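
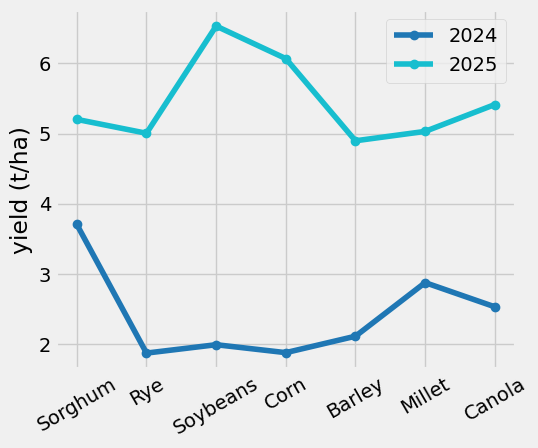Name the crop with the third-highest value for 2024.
Canola

Top 4 for 2024: Sorghum ≈ 3.5, Millet ≈ 3.0, Canola ≈ 2.5, Barley ≈ 2.0.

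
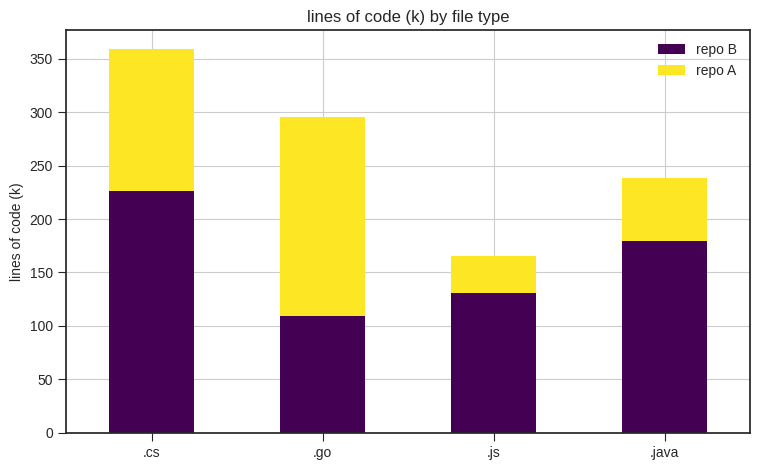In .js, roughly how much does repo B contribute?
repo B top ≈ 150, bottom ≈ 0; segment ≈ 150.

≈ 150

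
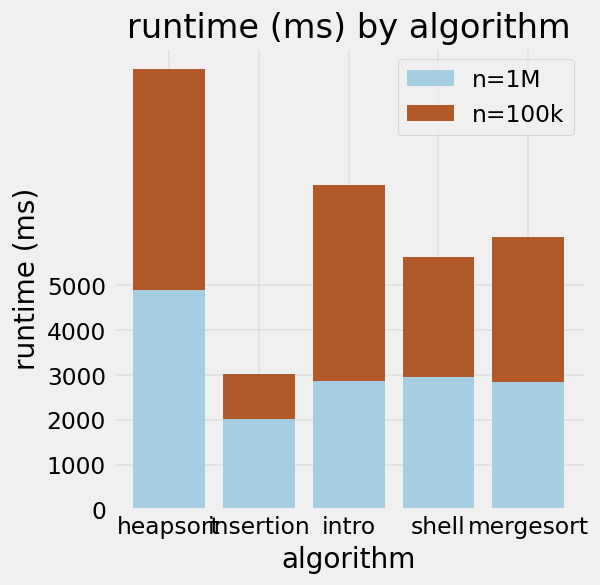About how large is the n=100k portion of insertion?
≈ 1000

n=100k top ≈ 3000, bottom ≈ 2000; segment ≈ 1000.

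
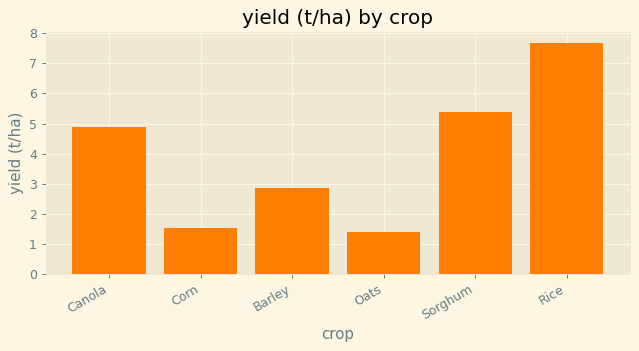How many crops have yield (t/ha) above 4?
3

Above 4: Canola, Sorghum, Rice.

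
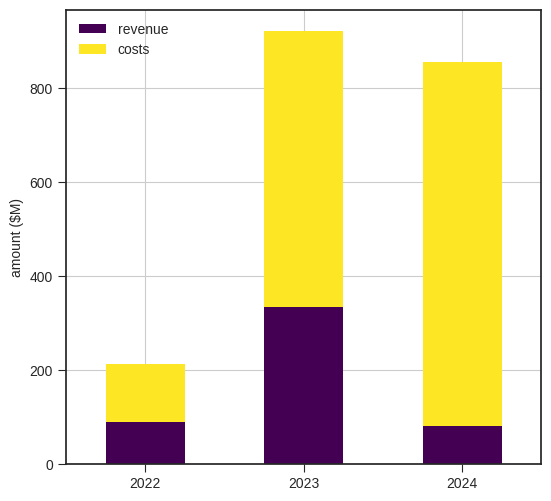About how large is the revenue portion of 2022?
revenue top ≈ 100, bottom ≈ 0; segment ≈ 100.

≈ 100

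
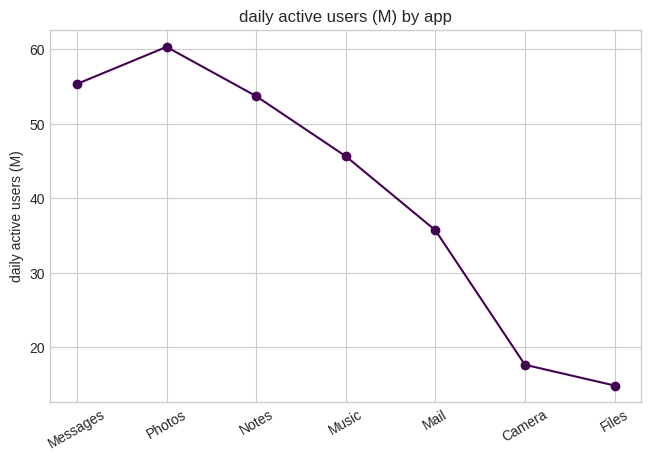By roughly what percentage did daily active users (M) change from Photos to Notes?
Photos ≈ 60, Notes ≈ 55; (55 − 60) / 60 ≈ -8.3%.

≈ -8.3%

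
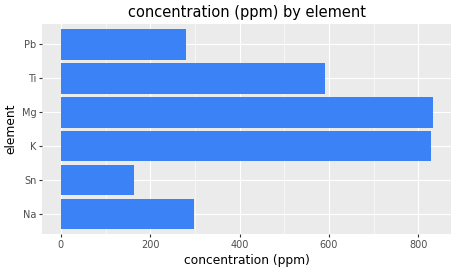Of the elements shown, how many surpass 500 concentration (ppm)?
Above 500: K, Mg, Ti.

3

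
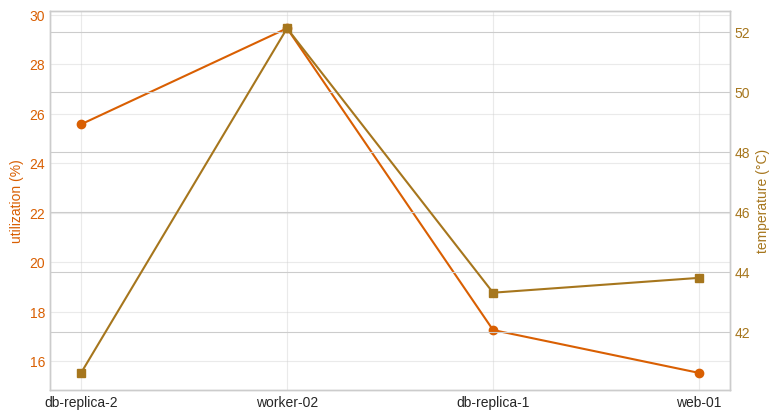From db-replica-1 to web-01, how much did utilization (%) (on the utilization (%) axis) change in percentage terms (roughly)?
db-replica-1 ≈ 18, web-01 ≈ 16; (16 − 18) / 18 ≈ -11.1%.

≈ -11.1%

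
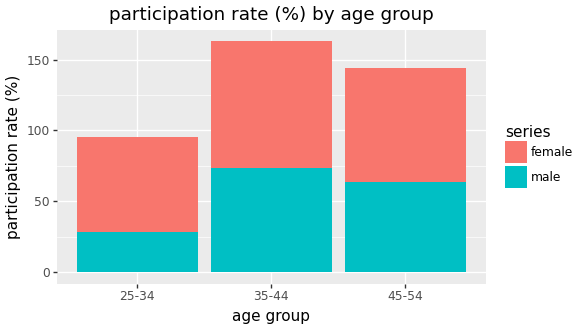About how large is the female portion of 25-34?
≈ 80

female top ≈ 100, bottom ≈ 20; segment ≈ 80.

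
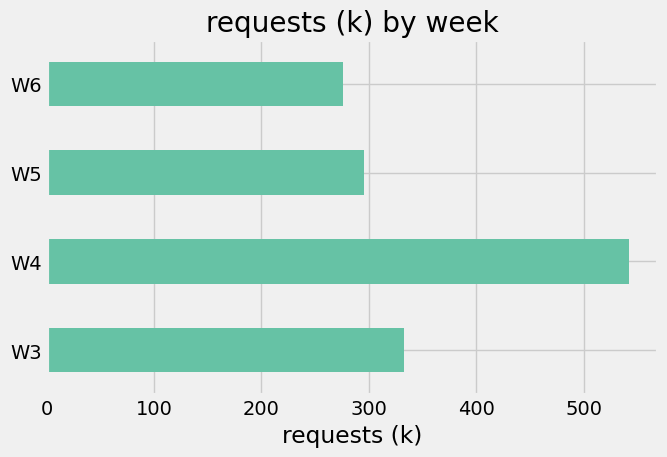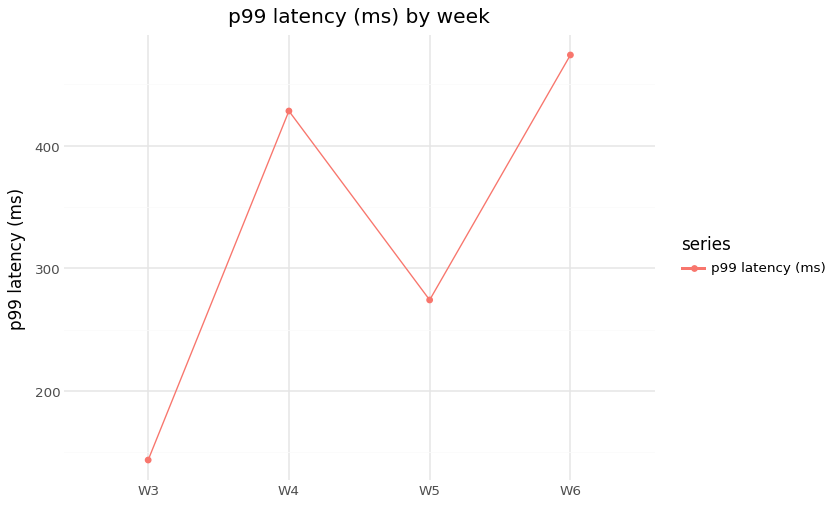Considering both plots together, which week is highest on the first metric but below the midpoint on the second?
Chart 2 median p99 latency (ms) ≈ 350; below-median weeks: W3, W5. Among those, W3 has the highest requests (k) (≈ 350).

W3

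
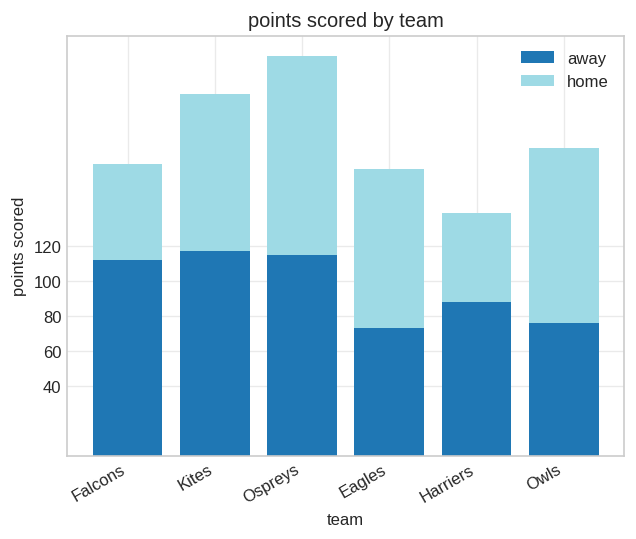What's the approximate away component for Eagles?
≈ 80

away top ≈ 80, bottom ≈ 0; segment ≈ 80.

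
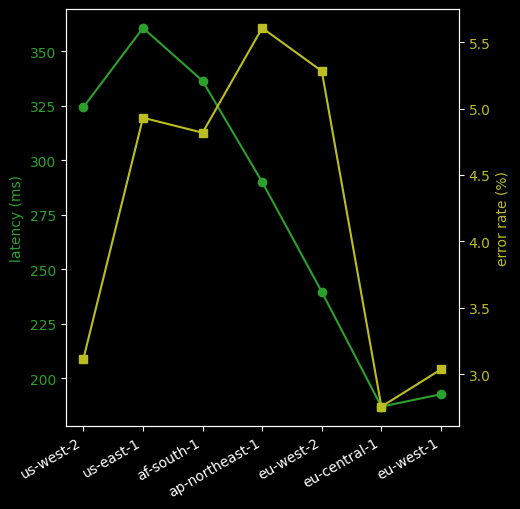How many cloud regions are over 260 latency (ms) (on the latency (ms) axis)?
Above 260: us-west-2, us-east-1, af-south-1, ap-northeast-1.

4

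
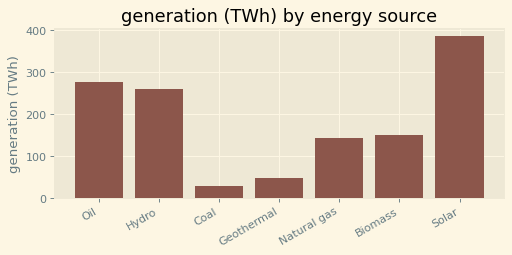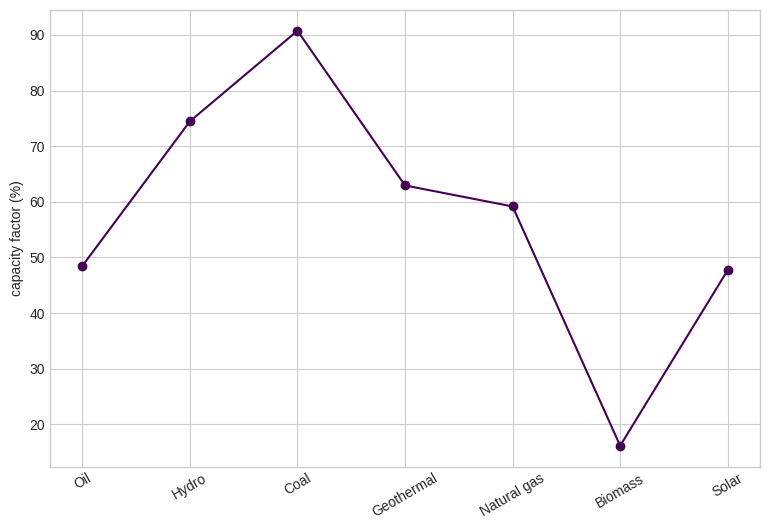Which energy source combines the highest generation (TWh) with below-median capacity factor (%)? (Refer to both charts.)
Solar

Chart 2 median capacity factor (%) ≈ 60; below-median energy sources: Oil, Biomass, Solar. Among those, Solar has the highest generation (TWh) (≈ 400).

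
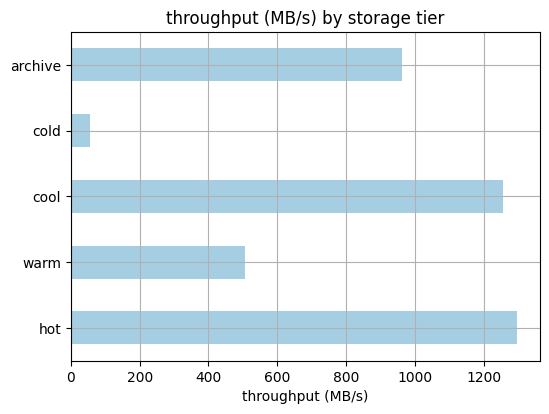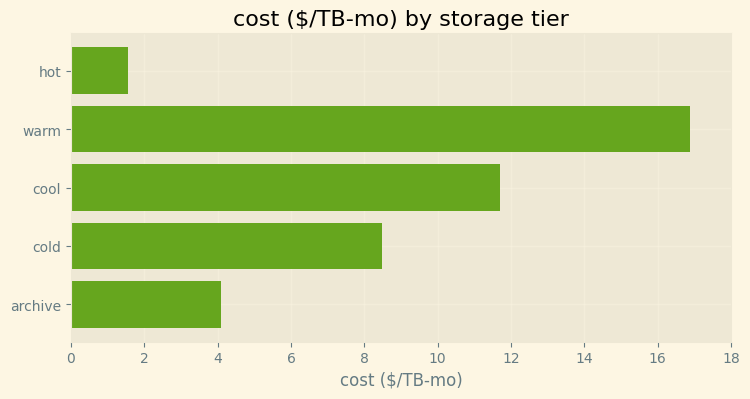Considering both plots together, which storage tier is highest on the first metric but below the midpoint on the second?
hot

Chart 2 median cost ($/TB-mo) ≈ 8; below-median storage tiers: hot, archive. Among those, hot has the highest throughput (MB/s) (≈ 1200).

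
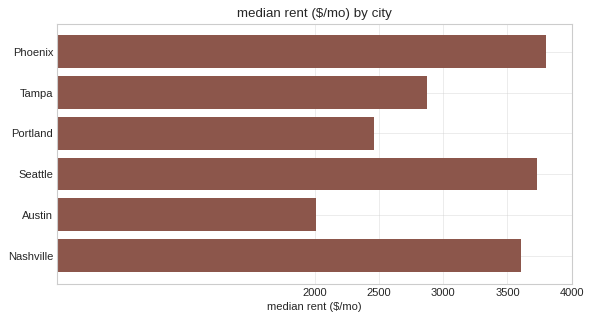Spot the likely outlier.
Austin ≈ 2000; the rest sit between ≈ 2500 and ≈ 4000.

Austin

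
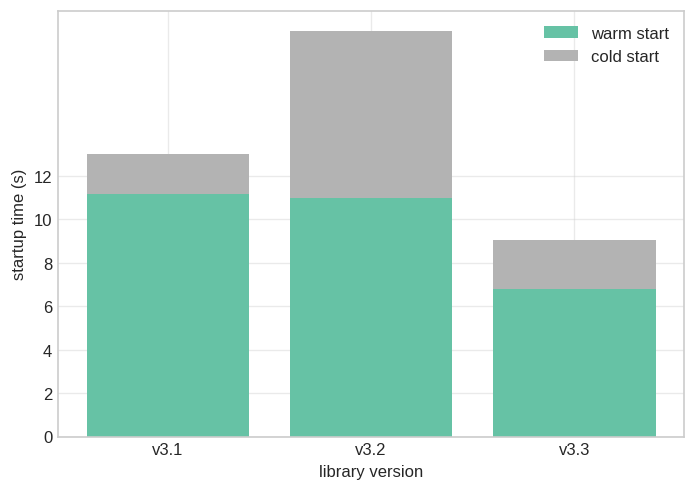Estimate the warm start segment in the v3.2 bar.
≈ 12

warm start top ≈ 12, bottom ≈ 0; segment ≈ 12.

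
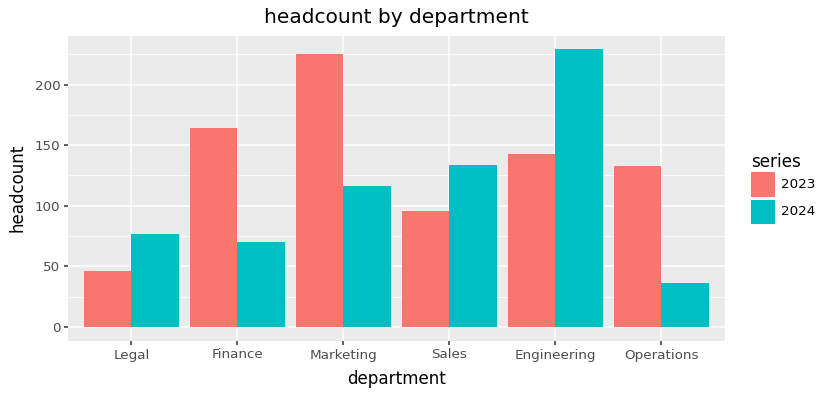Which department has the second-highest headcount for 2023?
Finance

Top 3 for 2023: Marketing ≈ 220, Finance ≈ 160, Engineering ≈ 140.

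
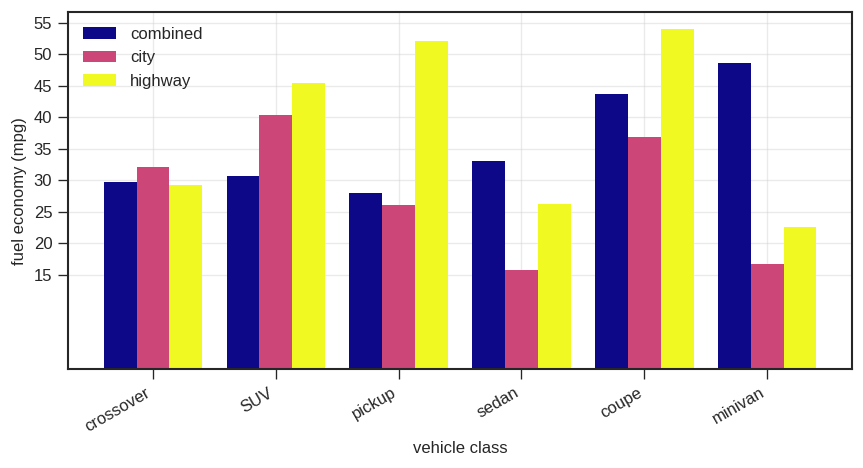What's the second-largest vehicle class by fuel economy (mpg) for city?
Top 3 for city: SUV ≈ 40, coupe ≈ 35, crossover ≈ 30.

coupe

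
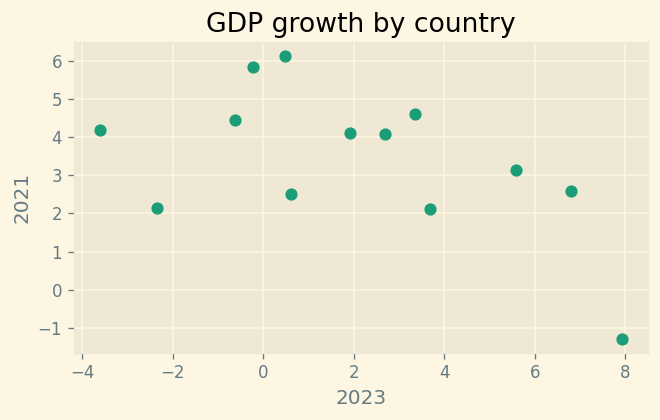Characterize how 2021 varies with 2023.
negative, moderate

Points are negatively correlated; moderate (|r| ≈ 0.5).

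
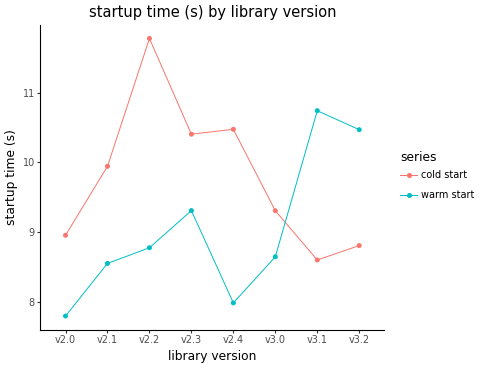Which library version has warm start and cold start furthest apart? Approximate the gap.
v2.2: warm start ≈ 9.0, cold start ≈ 12.0 → gap ≈ 3.0. Next-largest (v2.4) is only ≈ 2.5.

v2.2, ≈ 3.0 s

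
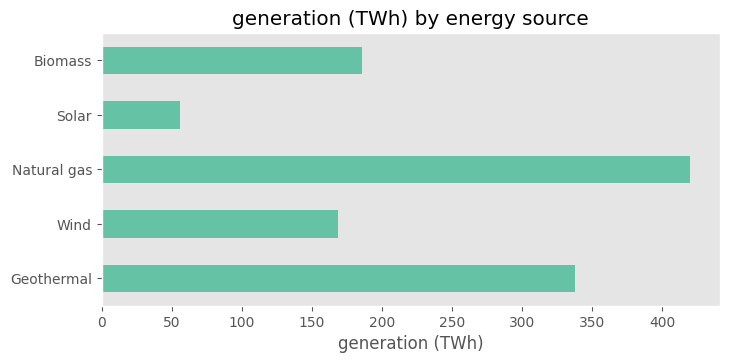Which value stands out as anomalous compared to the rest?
Natural gas ≈ 400; the rest sit between ≈ 50 and ≈ 350.

Natural gas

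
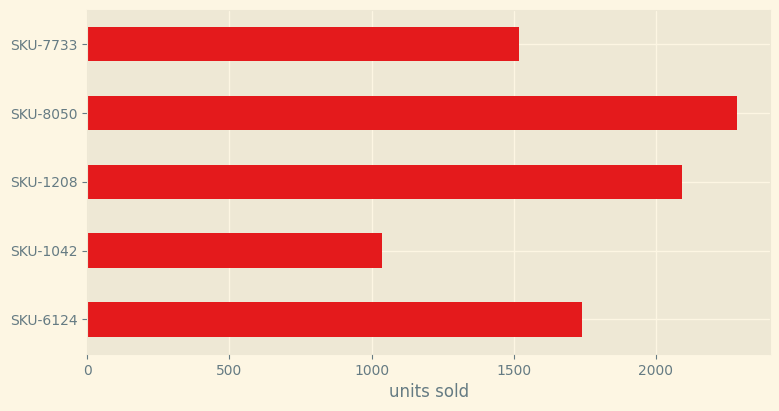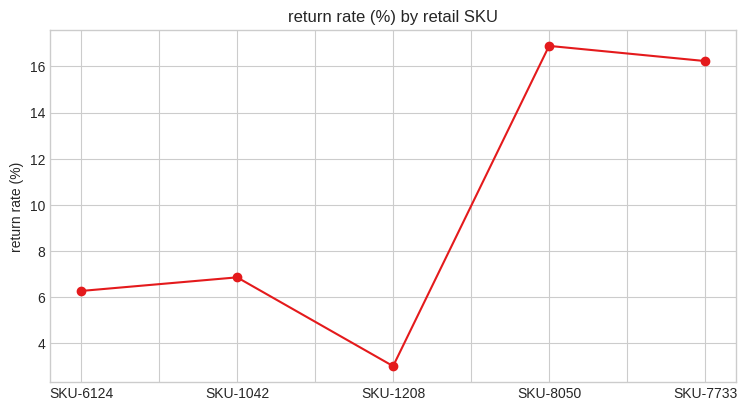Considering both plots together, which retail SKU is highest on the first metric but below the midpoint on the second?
SKU-1208

Chart 2 median return rate (%) ≈ 6; below-median retail SKUs: SKU-6124, SKU-1208. Among those, SKU-1208 has the highest units sold (≈ 2000).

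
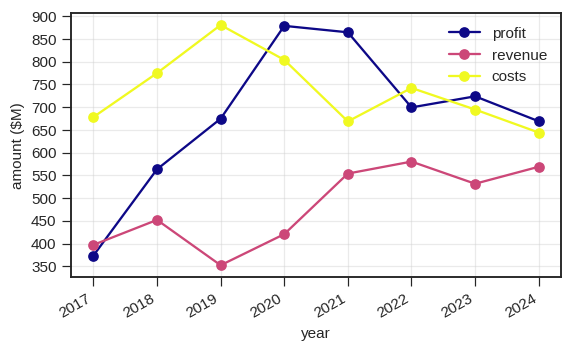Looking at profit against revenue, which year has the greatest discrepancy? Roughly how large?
2020: profit ≈ 900, revenue ≈ 400 → gap ≈ 500. Next-largest (2019) is only ≈ 300.

2020, ≈ 500 $M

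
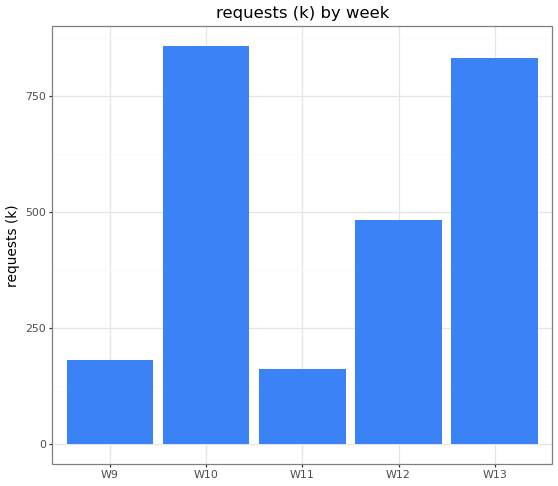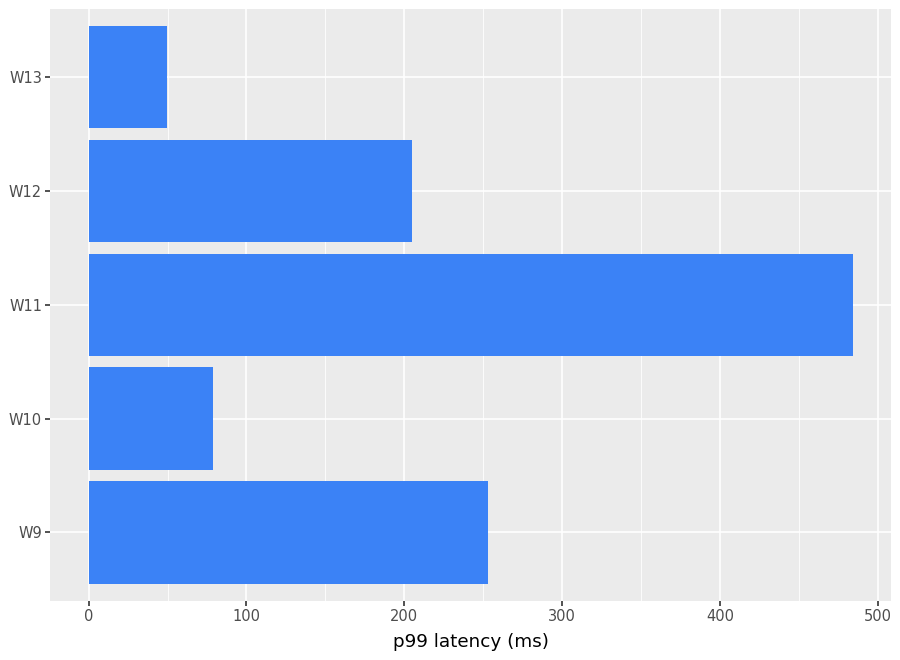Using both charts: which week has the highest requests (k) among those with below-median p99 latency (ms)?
W10

Chart 2 median p99 latency (ms) ≈ 200; below-median weeks: W10, W13. Among those, W10 has the highest requests (k) (≈ 900).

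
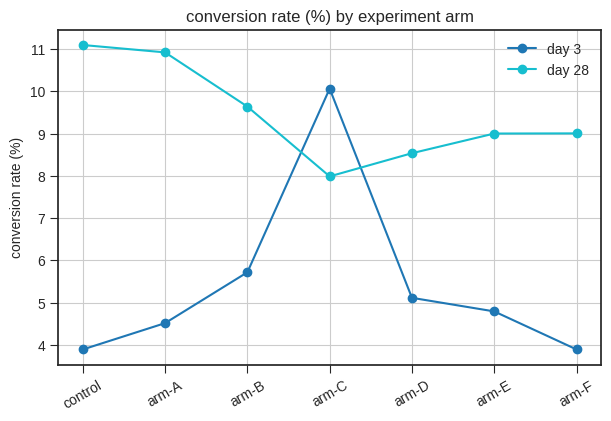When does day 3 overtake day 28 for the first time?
arm-C

arm-B: day 3 ≈ 6 vs day 28 ≈ 10 (not yet); arm-C: day 3 ≈ 10 vs day 28 ≈ 8 (first crossover).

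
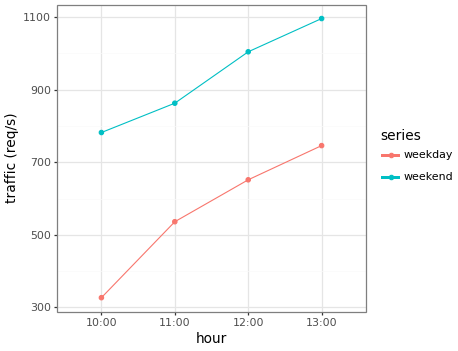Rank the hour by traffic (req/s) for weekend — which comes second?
12:00

Top 3 for weekend: 13:00 ≈ 1100, 12:00 ≈ 1000, 11:00 ≈ 900.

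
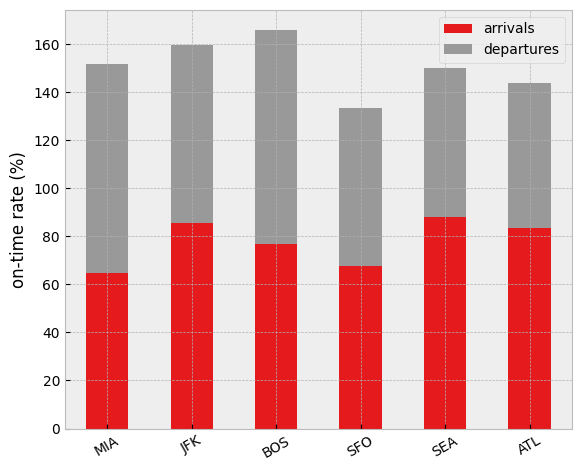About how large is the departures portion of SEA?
≈ 60

departures top ≈ 140, bottom ≈ 80; segment ≈ 60.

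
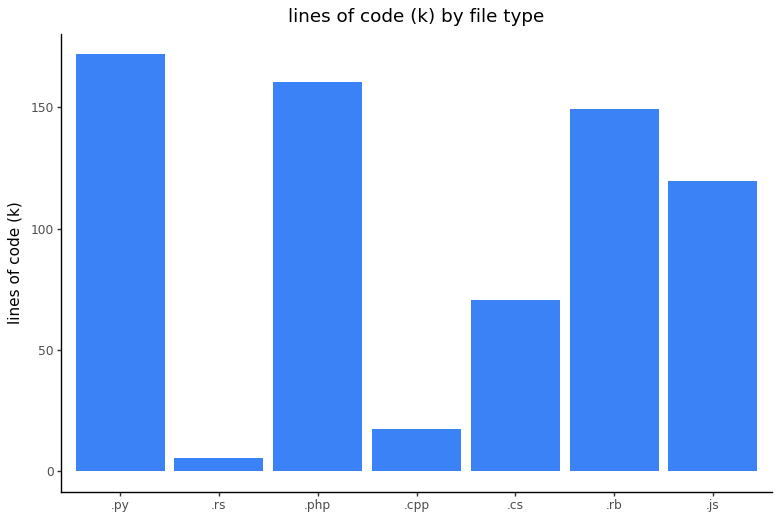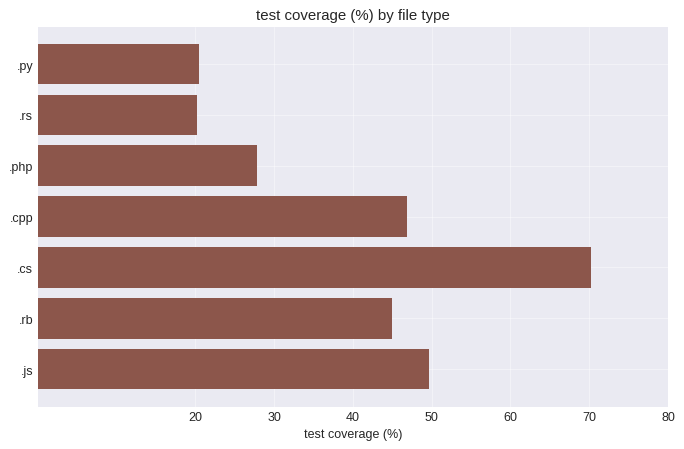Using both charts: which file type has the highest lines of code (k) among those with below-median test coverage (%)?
.py

Chart 2 median test coverage (%) ≈ 40; below-median file types: .py, .rs, .php. Among those, .py has the highest lines of code (k) (≈ 180).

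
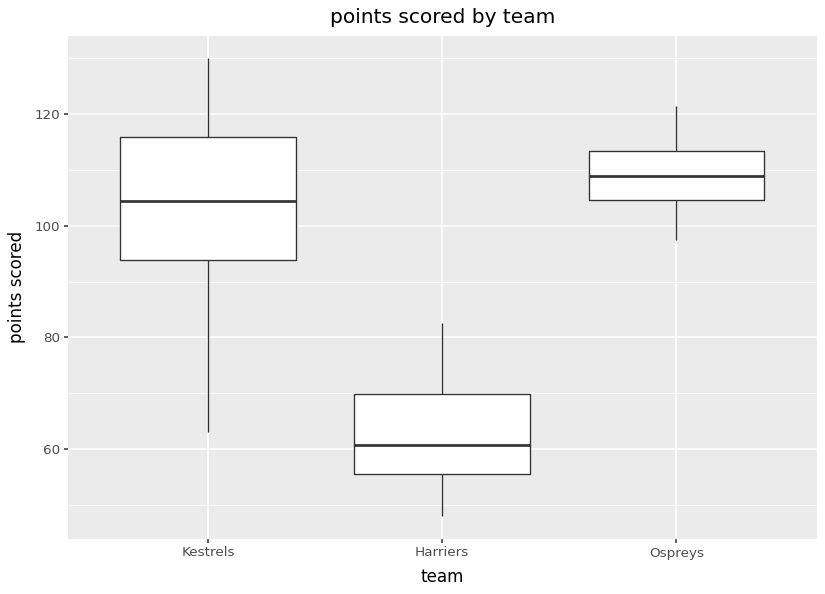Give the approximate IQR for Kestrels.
Q3 ≈ 115, Q1 ≈ 95; IQR ≈ 20.

≈ 20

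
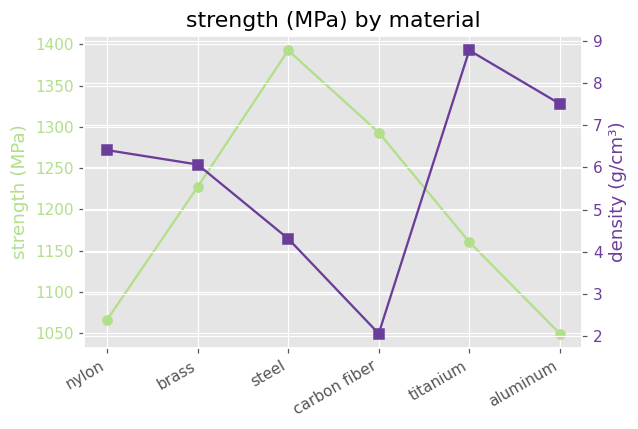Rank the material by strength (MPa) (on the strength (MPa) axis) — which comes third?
brass

Top 4 (on the strength (MPa) axis): steel ≈ 1400, carbon fiber ≈ 1300, brass ≈ 1250, titanium ≈ 1150.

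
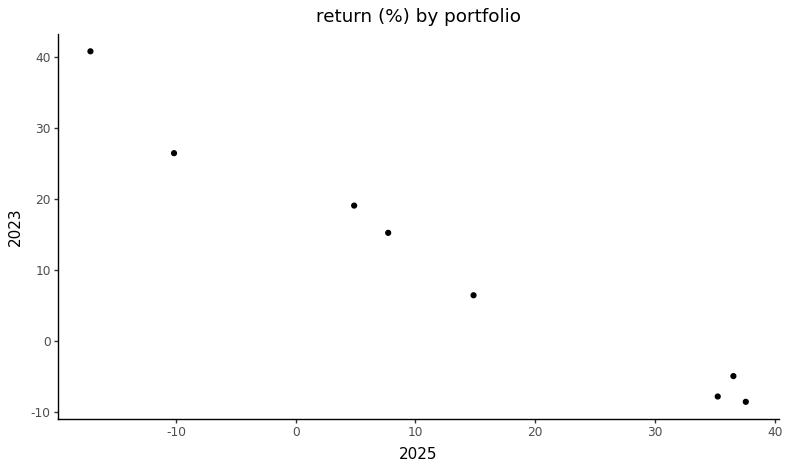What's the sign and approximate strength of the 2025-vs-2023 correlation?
negative, strong

Points are negatively correlated; strong (|r| ≈ 1.0).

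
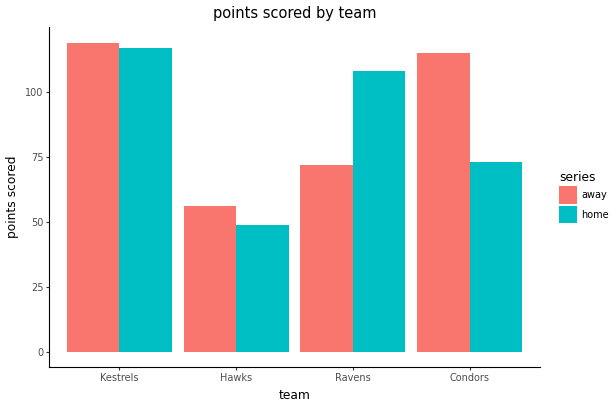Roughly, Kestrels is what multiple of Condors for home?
≈ 1.71×

Kestrels ≈ 120, Condors ≈ 70; 120/70 ≈ 1.71.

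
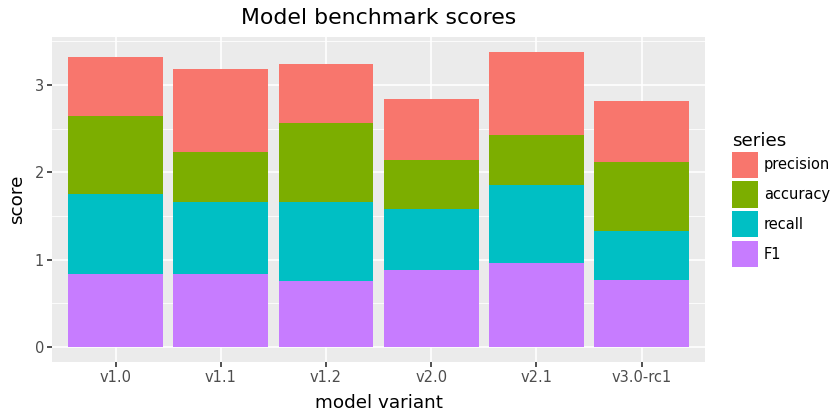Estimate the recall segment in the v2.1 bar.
≈ 1.0

recall top ≈ 2.0, bottom ≈ 1.0; segment ≈ 1.0.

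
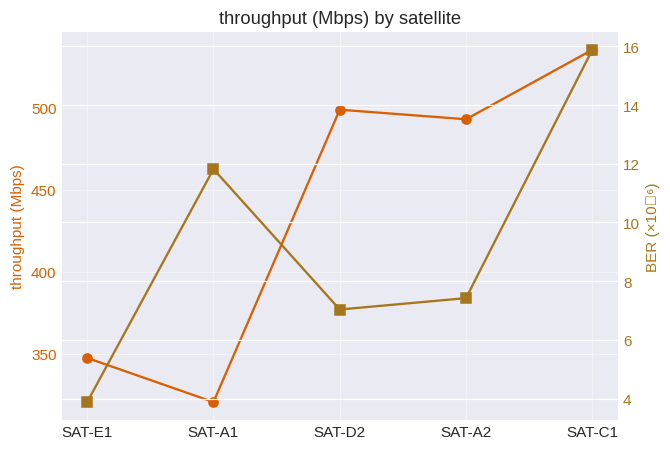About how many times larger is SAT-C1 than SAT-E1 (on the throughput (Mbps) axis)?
SAT-C1 ≈ 540, SAT-E1 ≈ 340; 540/340 ≈ 1.59.

≈ 1.59×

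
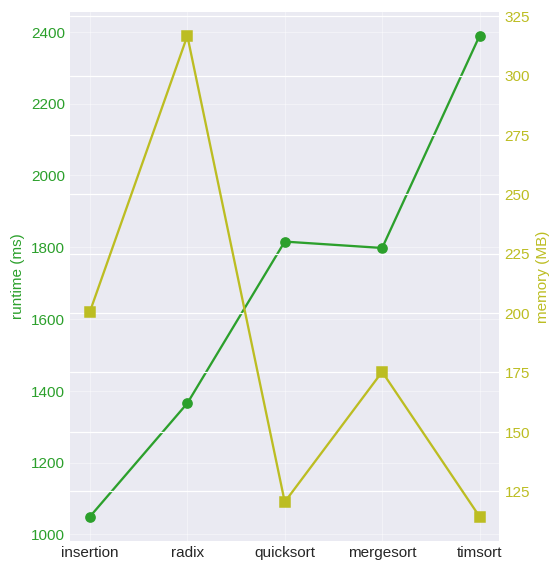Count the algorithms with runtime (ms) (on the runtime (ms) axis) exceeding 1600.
3

Above 1600: quicksort, mergesort, timsort.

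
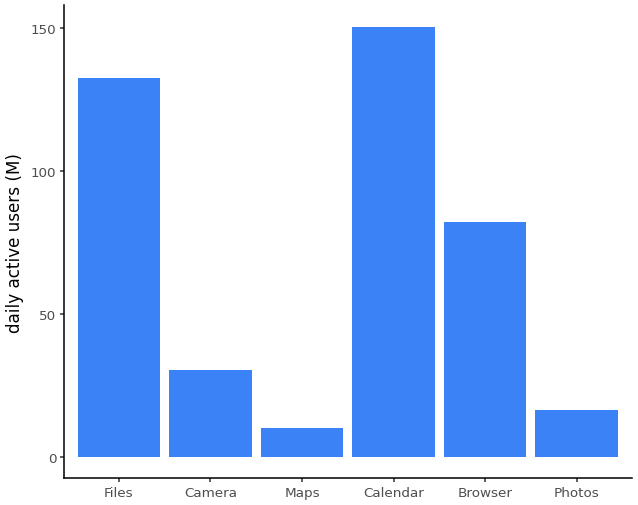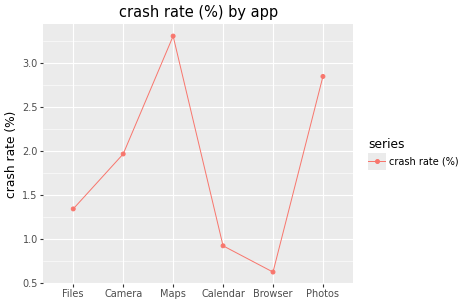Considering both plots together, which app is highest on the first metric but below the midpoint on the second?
Calendar

Chart 2 median crash rate (%) ≈ 1.5; below-median apps: Files, Calendar, Browser. Among those, Calendar has the highest daily active users (M) (≈ 160).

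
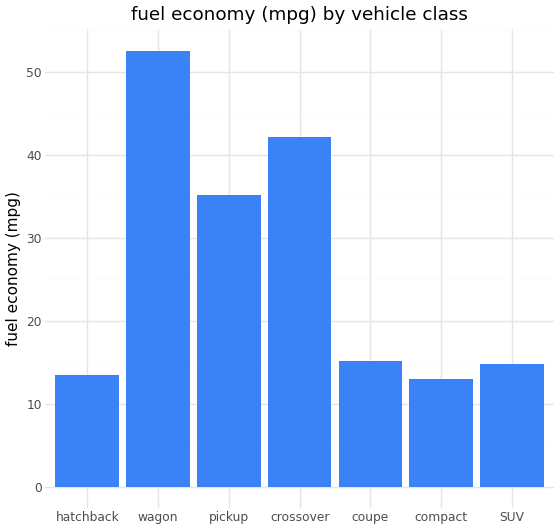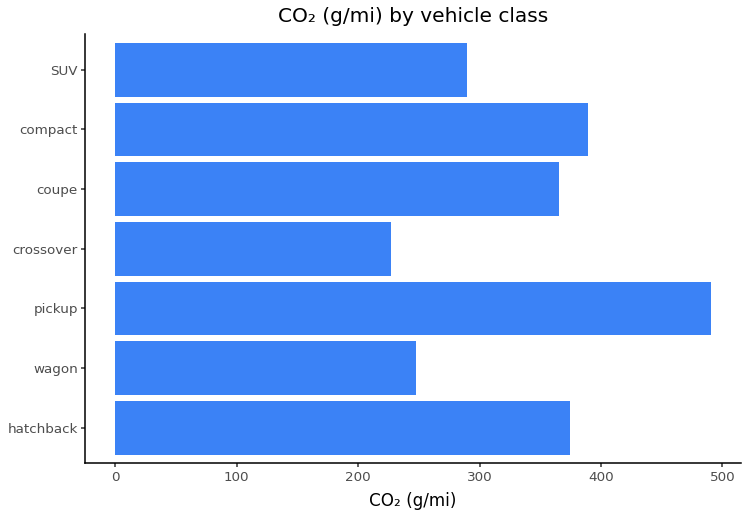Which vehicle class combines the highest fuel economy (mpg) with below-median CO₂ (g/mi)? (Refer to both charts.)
wagon

Chart 2 median CO₂ (g/mi) ≈ 350; below-median vehicle classes: wagon, crossover, SUV. Among those, wagon has the highest fuel economy (mpg) (≈ 55).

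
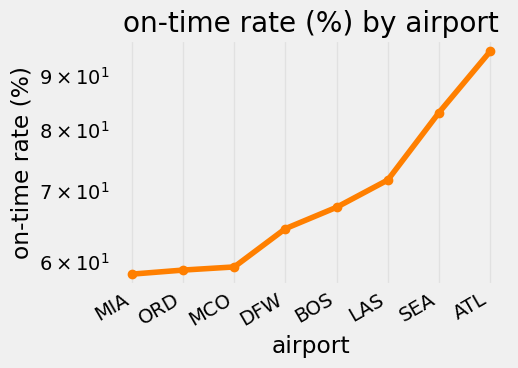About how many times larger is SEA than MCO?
SEA ≈ 85, MCO ≈ 60; 85/60 ≈ 1.42.

≈ 1.42×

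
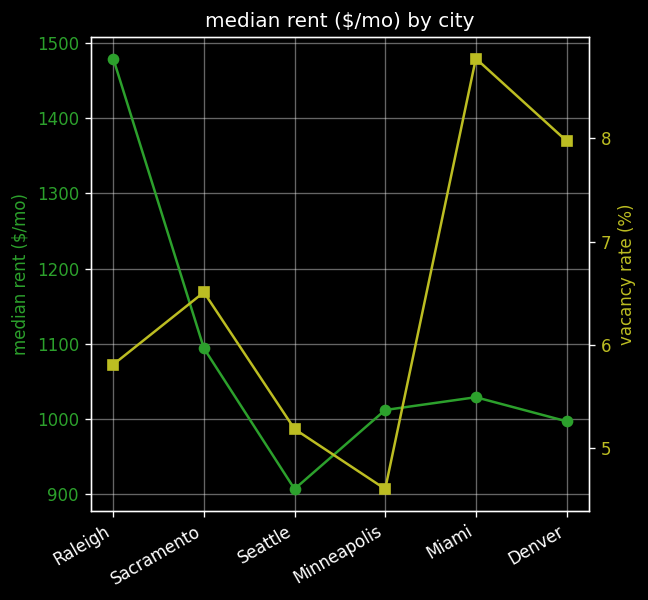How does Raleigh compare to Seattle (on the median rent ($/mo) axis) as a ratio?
≈ 1.67×

Raleigh ≈ 1500, Seattle ≈ 900; 1500/900 ≈ 1.67.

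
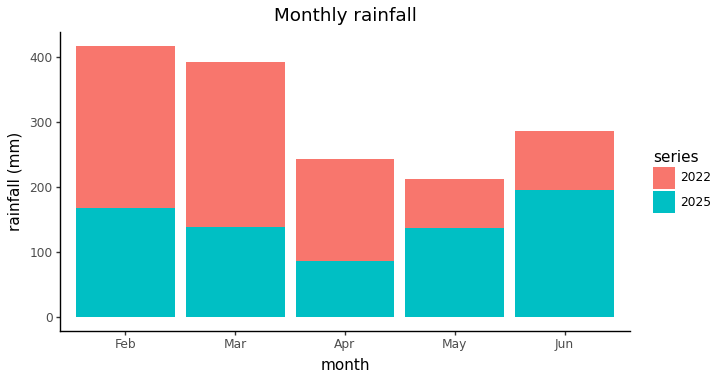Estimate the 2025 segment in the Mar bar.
2025 top ≈ 150, bottom ≈ 0; segment ≈ 150.

≈ 150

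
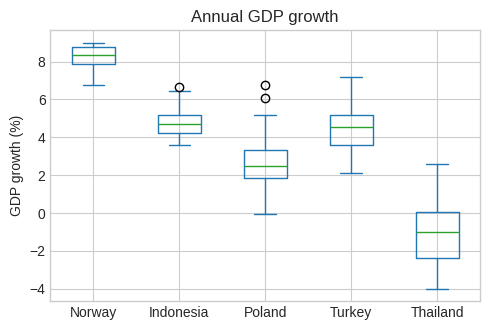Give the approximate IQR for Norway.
≈ 1

Q3 ≈ 9, Q1 ≈ 8; IQR ≈ 1.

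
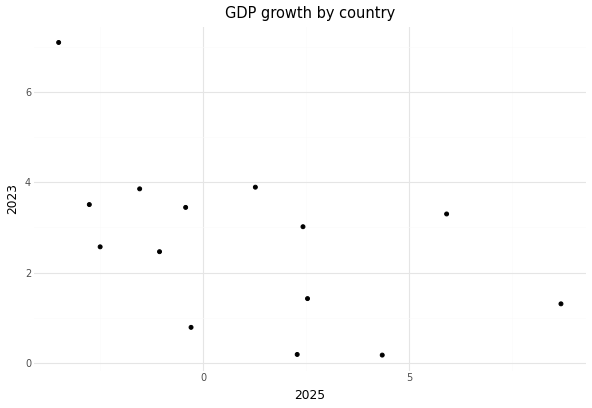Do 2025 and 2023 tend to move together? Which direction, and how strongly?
Points are negatively correlated; moderate (|r| ≈ 0.5).

negative, moderate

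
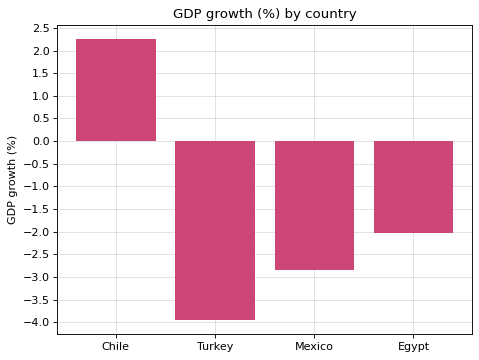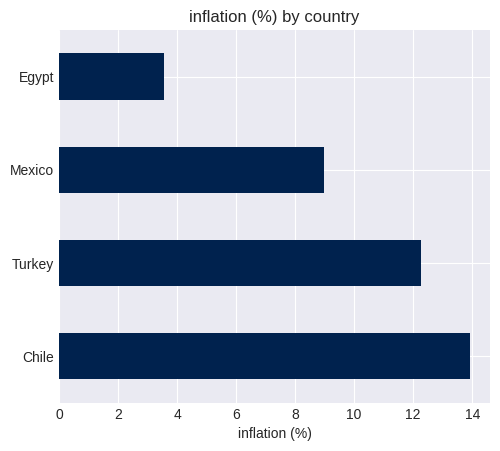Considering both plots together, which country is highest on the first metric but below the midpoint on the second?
Egypt

Chart 2 median inflation (%) ≈ 10; below-median countries: Mexico, Egypt. Among those, Egypt has the highest GDP growth (%) (≈ -2).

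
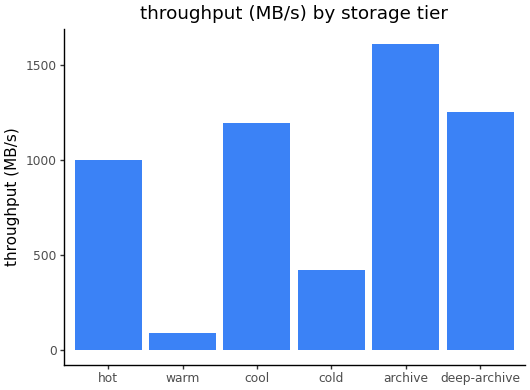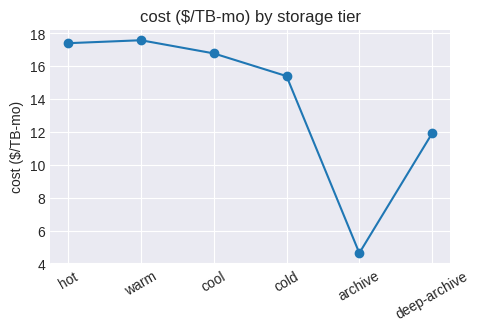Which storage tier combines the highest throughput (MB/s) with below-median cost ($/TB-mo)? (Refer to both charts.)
archive

Chart 2 median cost ($/TB-mo) ≈ 16; below-median storage tiers: cold, archive, deep-archive. Among those, archive has the highest throughput (MB/s) (≈ 1600).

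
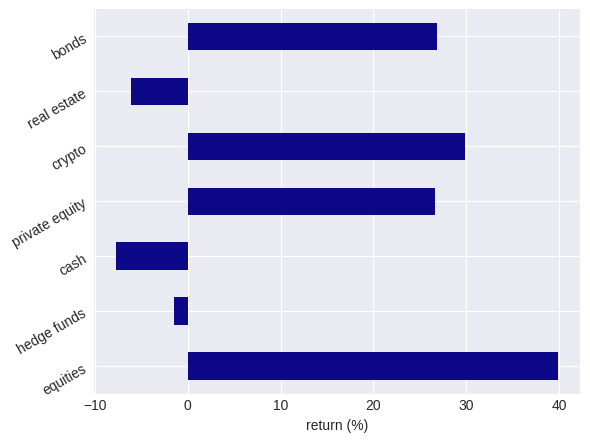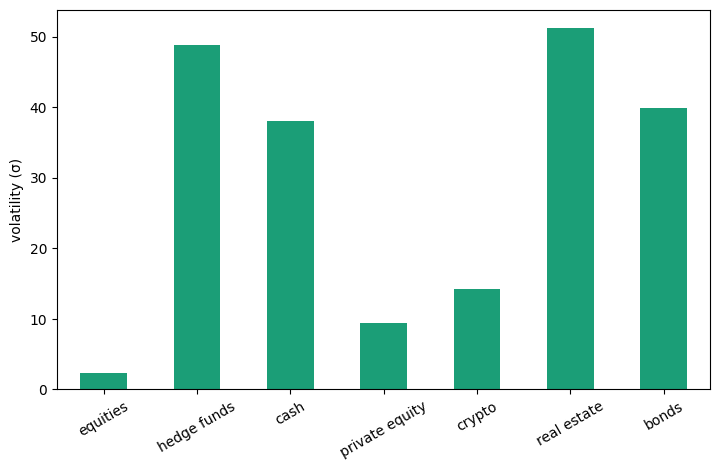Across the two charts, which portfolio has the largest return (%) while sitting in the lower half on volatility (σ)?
equities

Chart 2 median volatility (σ) ≈ 40; below-median portfolios: equities, private equity, crypto. Among those, equities has the highest return (%) (≈ 40).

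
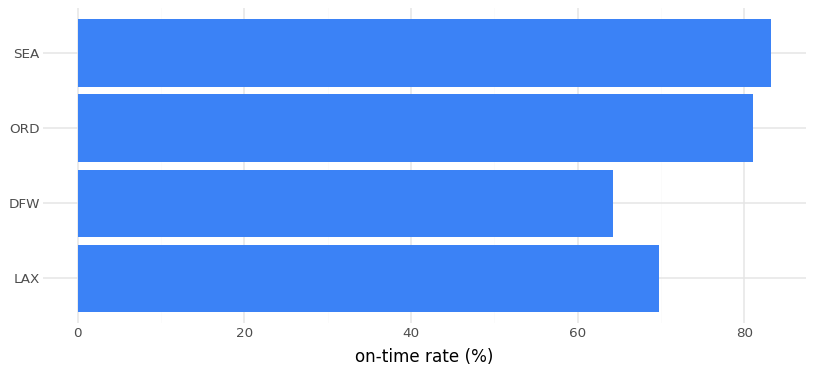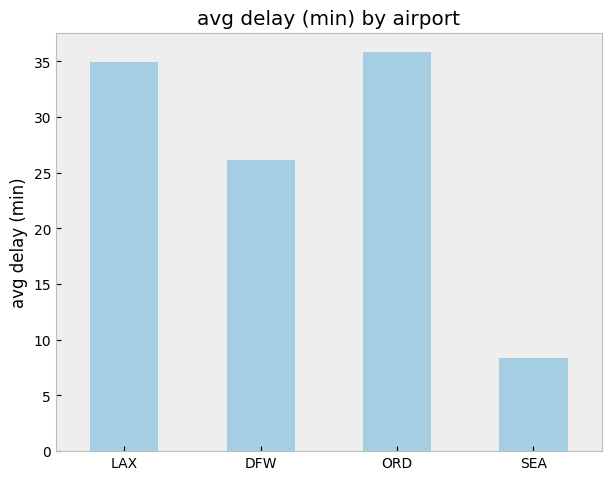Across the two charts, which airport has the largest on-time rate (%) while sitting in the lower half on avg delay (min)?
Chart 2 median avg delay (min) ≈ 30; below-median airports: DFW, SEA. Among those, SEA has the highest on-time rate (%) (≈ 80).

SEA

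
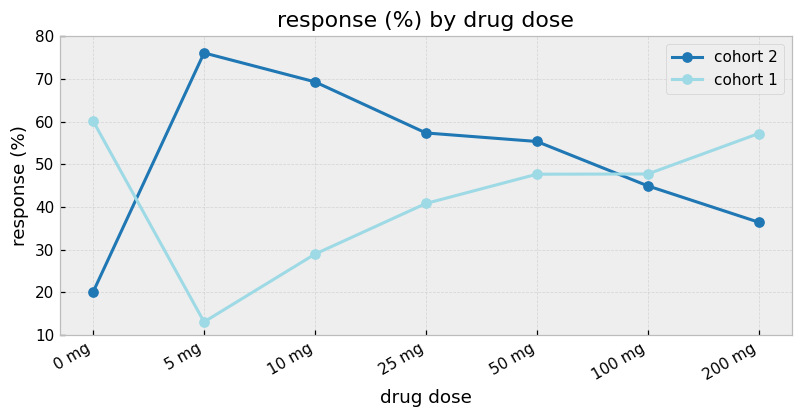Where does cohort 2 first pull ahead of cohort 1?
0 mg: cohort 2 ≈ 20 vs cohort 1 ≈ 60 (not yet); 5 mg: cohort 2 ≈ 80 vs cohort 1 ≈ 10 (first crossover).

5 mg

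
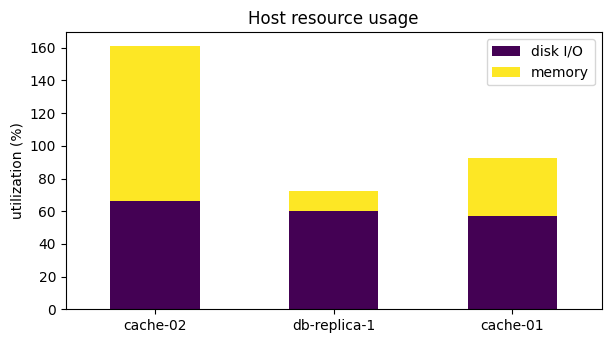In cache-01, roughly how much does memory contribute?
≈ 40

memory top ≈ 100, bottom ≈ 60; segment ≈ 40.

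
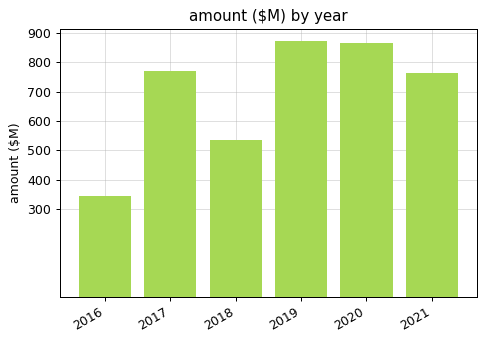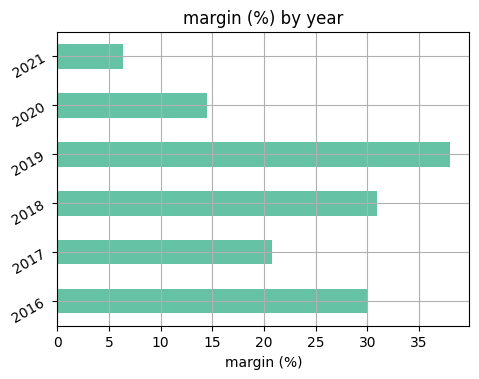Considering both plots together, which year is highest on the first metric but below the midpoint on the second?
2020

Chart 2 median margin (%) ≈ 25; below-median years: 2017, 2020, 2021. Among those, 2020 has the highest amount ($M) (≈ 900).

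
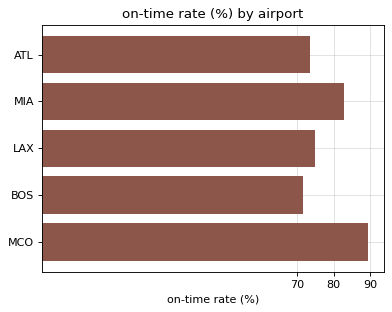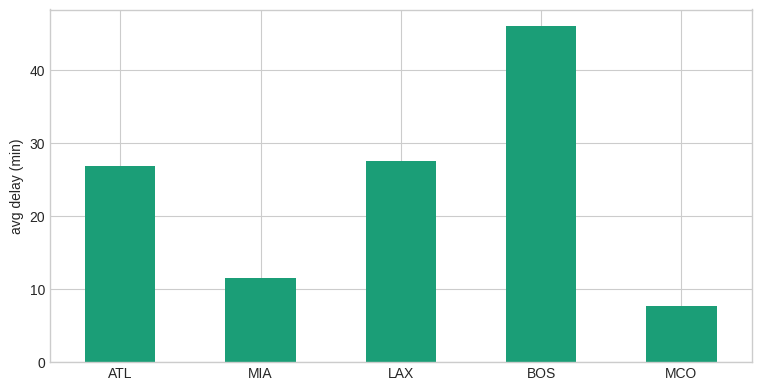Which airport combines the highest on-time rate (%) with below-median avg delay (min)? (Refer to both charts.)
MCO

Chart 2 median avg delay (min) ≈ 25; below-median airports: MIA, MCO. Among those, MCO has the highest on-time rate (%) (≈ 90).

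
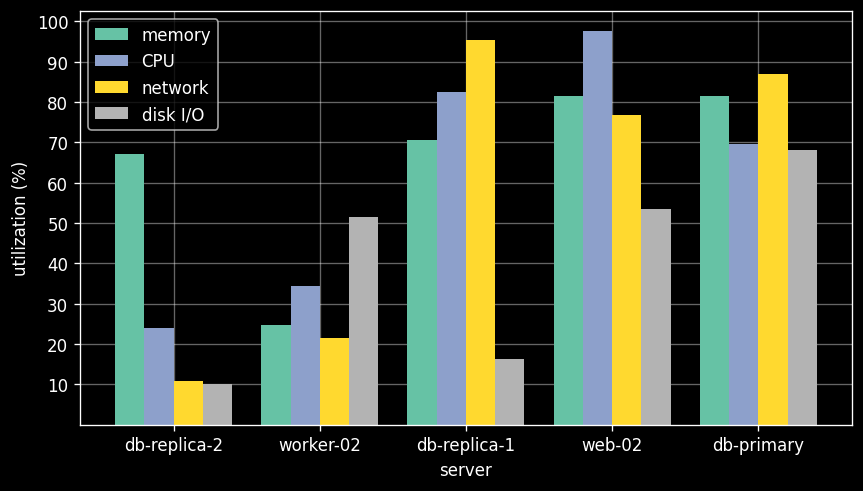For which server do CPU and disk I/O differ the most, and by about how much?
db-replica-1, ≈ 60 %

db-replica-1: CPU ≈ 80, disk I/O ≈ 20 → gap ≈ 60. Next-largest (web-02) is only ≈ 50.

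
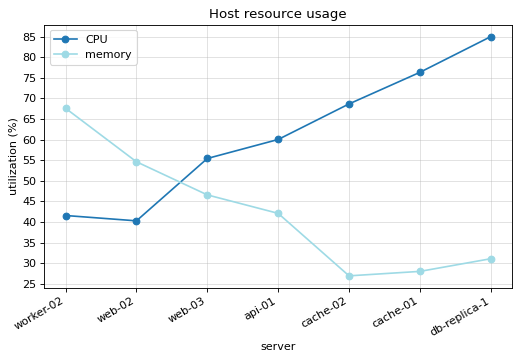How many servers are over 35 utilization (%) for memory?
Above 35: worker-02, web-02, web-03, api-01.

4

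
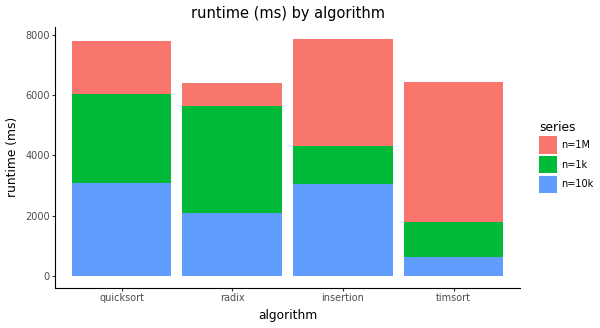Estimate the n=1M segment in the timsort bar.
≈ 4000

n=1M top ≈ 6000, bottom ≈ 2000; segment ≈ 4000.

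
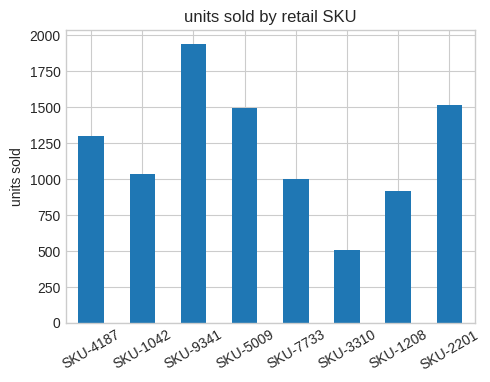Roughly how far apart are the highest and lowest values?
≈ 1400

Max SKU-9341 ≈ 2000, min SKU-3310 ≈ 600; range ≈ 1400.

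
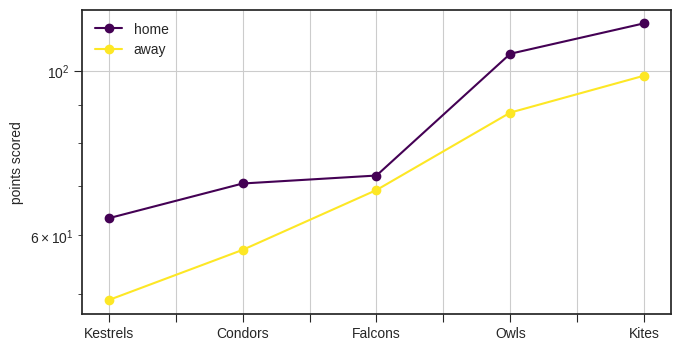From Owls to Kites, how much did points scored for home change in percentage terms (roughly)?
≈ +9.1%

Owls ≈ 110, Kites ≈ 120; (120 − 110) / 110 ≈ +9.1%.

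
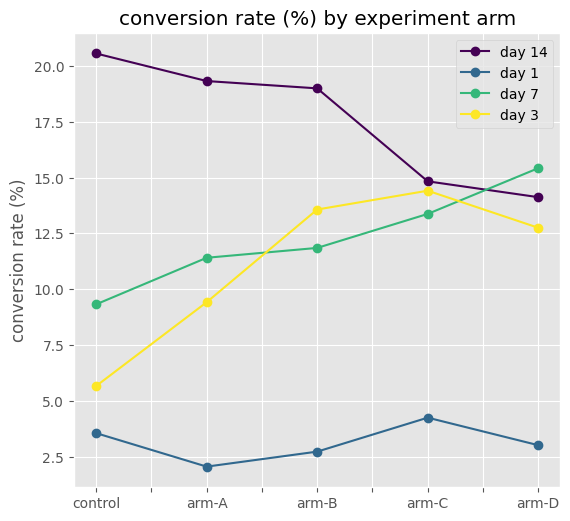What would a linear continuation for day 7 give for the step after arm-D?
Last three: 12, 14, 16 → slope ≈ 2/step → next ≈ 18.

≈ 18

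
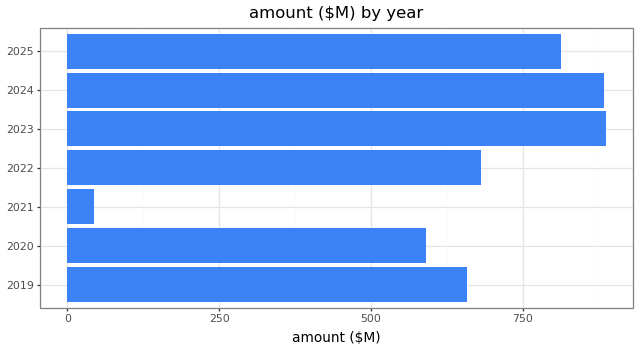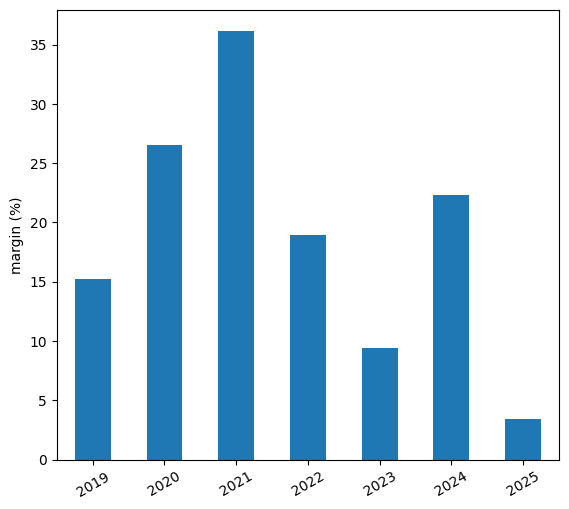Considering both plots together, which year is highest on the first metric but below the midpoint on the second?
2023

Chart 2 median margin (%) ≈ 20; below-median years: 2019, 2023, 2025. Among those, 2023 has the highest amount ($M) (≈ 900).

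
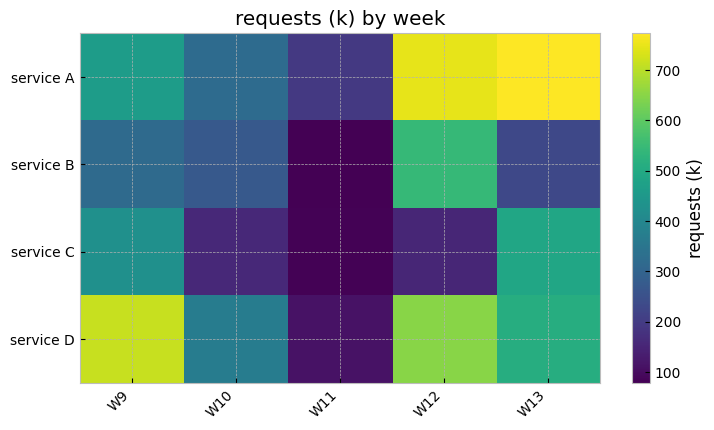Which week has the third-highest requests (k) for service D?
Top 4 for service D: W9 ≈ 700, W12 ≈ 600, W13 ≈ 500, W10 ≈ 400.

W13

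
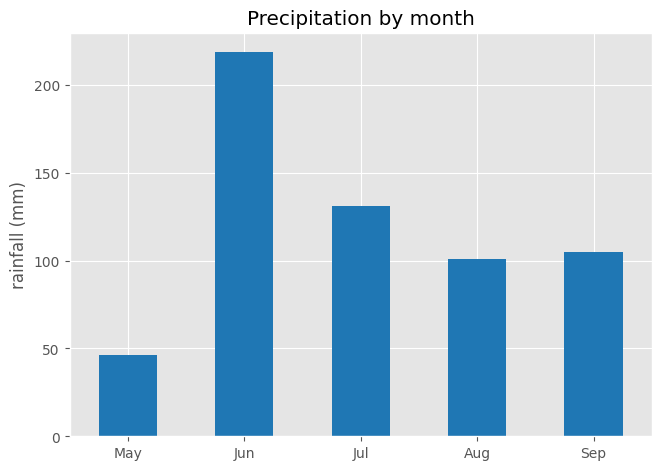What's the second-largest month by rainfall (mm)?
Jul

Top 3: Jun ≈ 220, Jul ≈ 140, Sep ≈ 100.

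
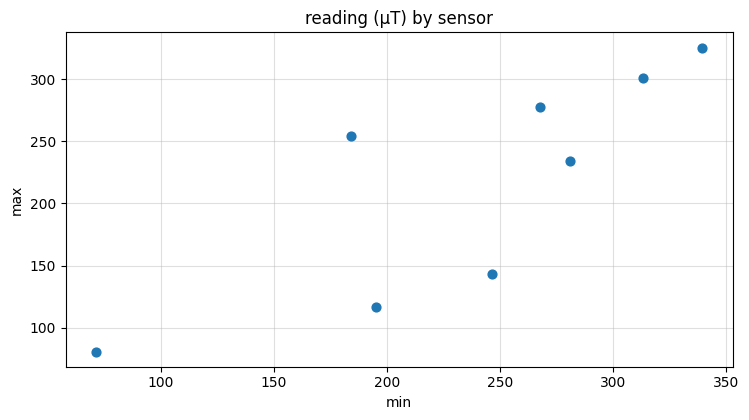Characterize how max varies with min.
positive, strong

Points are positively correlated; strong (|r| ≈ 0.8).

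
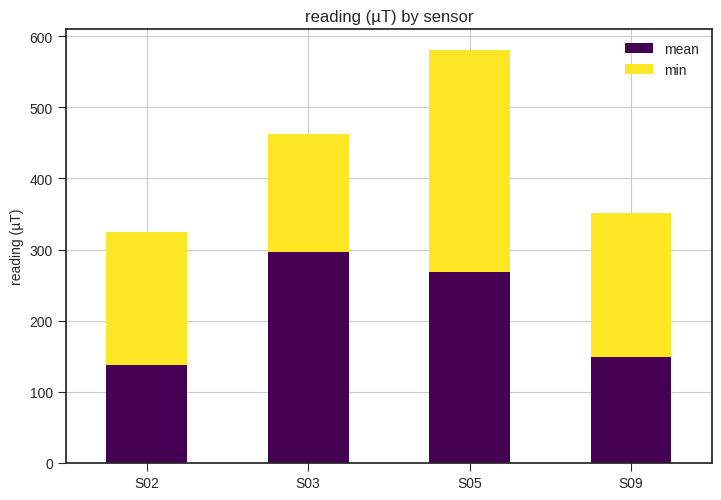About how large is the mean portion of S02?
≈ 150

mean top ≈ 150, bottom ≈ 0; segment ≈ 150.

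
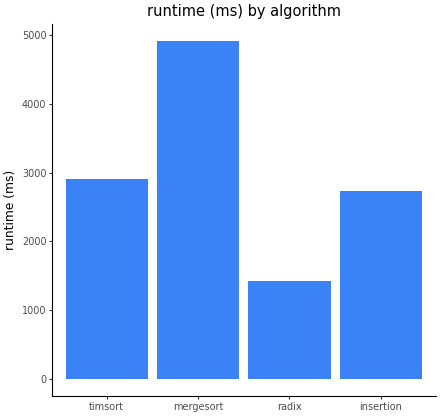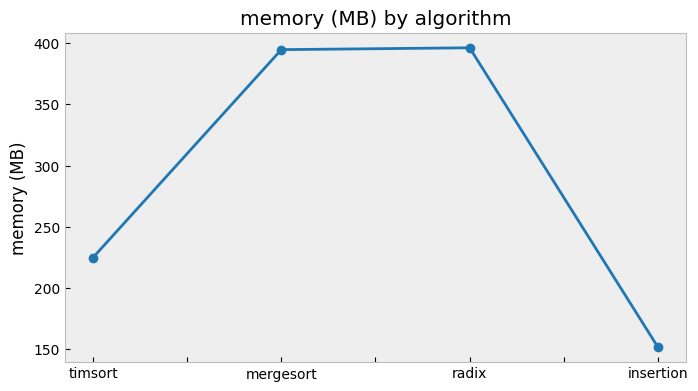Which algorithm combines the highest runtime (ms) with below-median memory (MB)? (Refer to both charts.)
timsort

Chart 2 median memory (MB) ≈ 300; below-median algorithms: timsort, insertion. Among those, timsort has the highest runtime (ms) (≈ 3000).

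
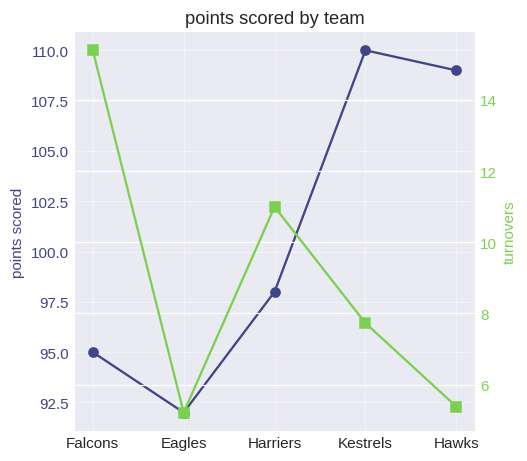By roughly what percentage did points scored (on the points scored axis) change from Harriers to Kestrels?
Harriers ≈ 98, Kestrels ≈ 110; (110 − 98) / 98 ≈ +12.2%.

≈ +12.2%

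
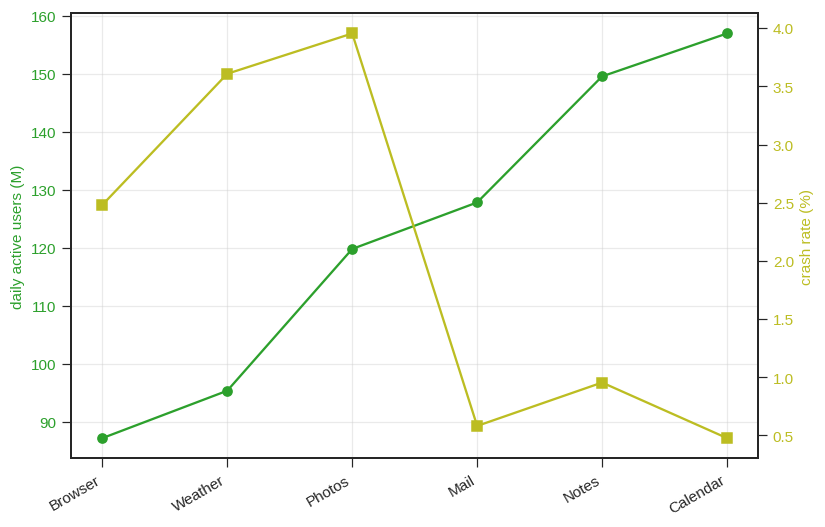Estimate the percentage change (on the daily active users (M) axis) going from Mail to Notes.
≈ +15.4%

Mail ≈ 130, Notes ≈ 150; (150 − 130) / 130 ≈ +15.4%.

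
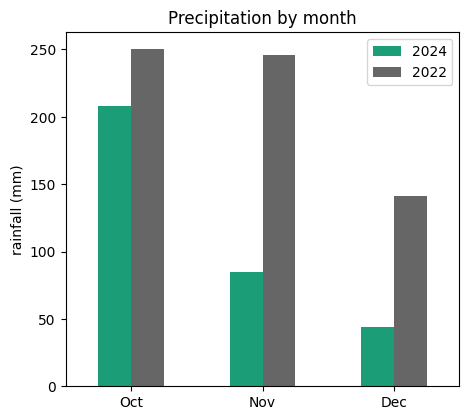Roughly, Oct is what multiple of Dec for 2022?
≈ 1.67×

Oct ≈ 250, Dec ≈ 150; 250/150 ≈ 1.67.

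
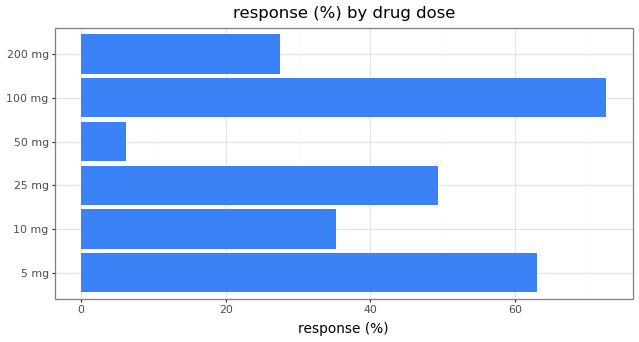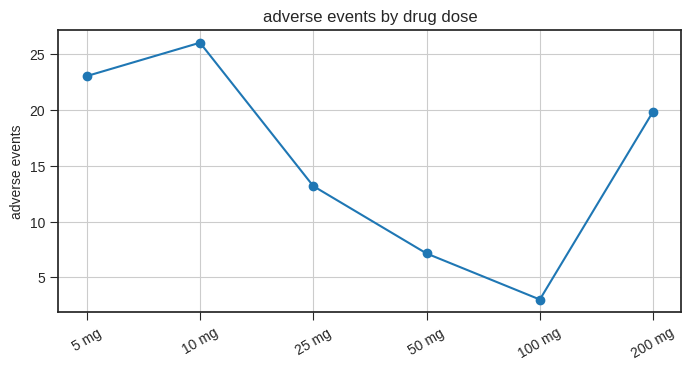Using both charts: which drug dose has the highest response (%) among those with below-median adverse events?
100 mg

Chart 2 median adverse events ≈ 15; below-median drug doses: 25 mg, 50 mg, 100 mg. Among those, 100 mg has the highest response (%) (≈ 70).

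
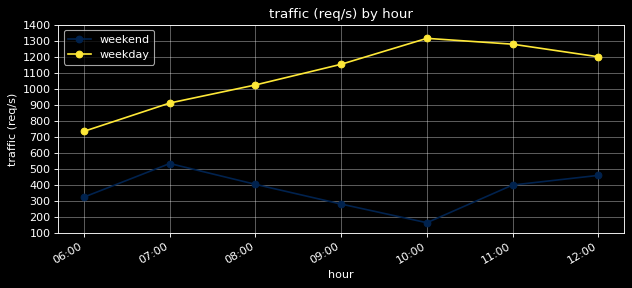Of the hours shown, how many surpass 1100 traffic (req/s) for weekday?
Above 1100: 09:00, 10:00, 11:00, 12:00.

4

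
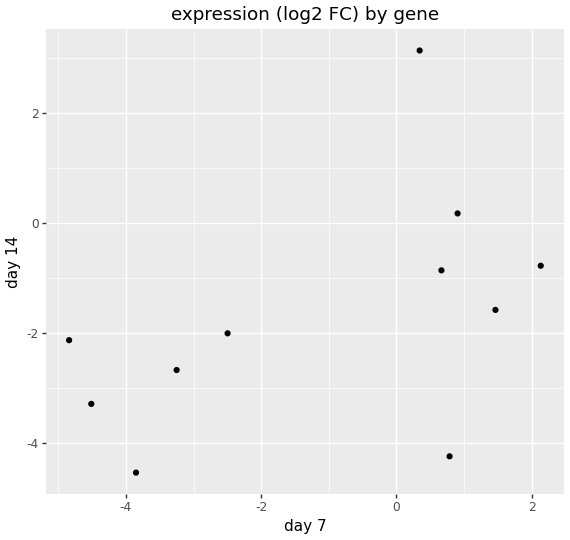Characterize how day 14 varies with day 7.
positive, moderate

Points are positively correlated; moderate (|r| ≈ 0.5).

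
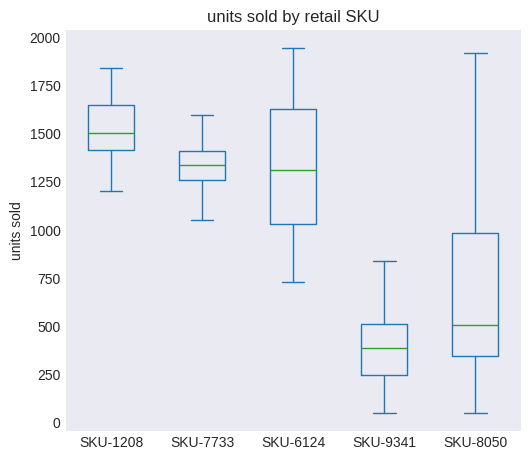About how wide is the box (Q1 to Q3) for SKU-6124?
≈ 600

Q3 ≈ 1600, Q1 ≈ 1000; IQR ≈ 600.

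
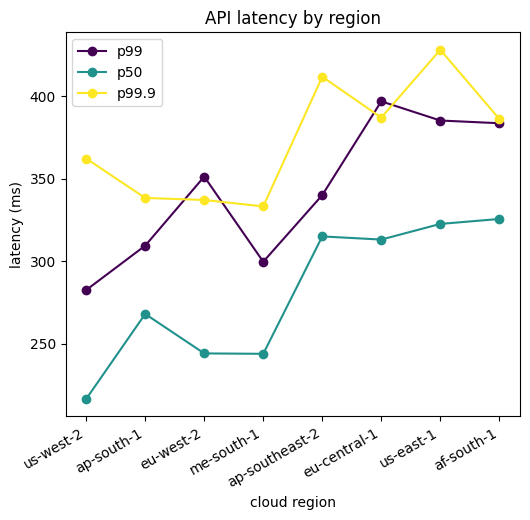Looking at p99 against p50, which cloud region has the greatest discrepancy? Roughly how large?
eu-west-2: p99 ≈ 360, p50 ≈ 240 → gap ≈ 120. Next-largest (eu-central-1) is only ≈ 80.

eu-west-2, ≈ 120 ms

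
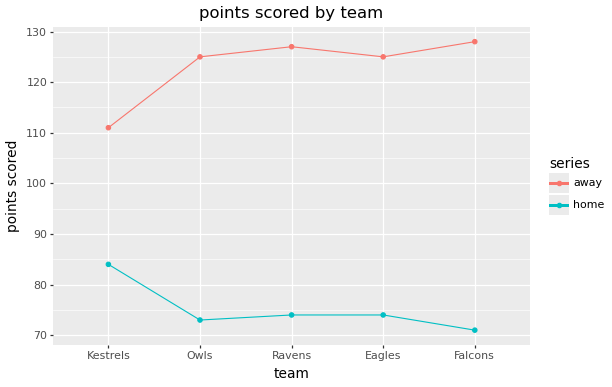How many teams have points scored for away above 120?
4

Above 120: Owls, Ravens, Eagles, Falcons.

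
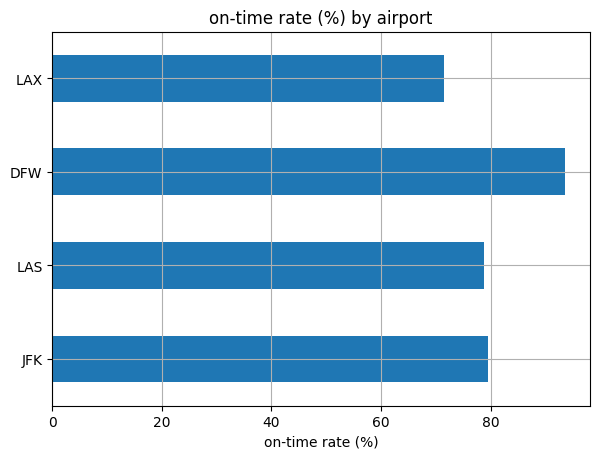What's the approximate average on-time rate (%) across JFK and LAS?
≈ 80

(80 + 80) / 2 ≈ 80.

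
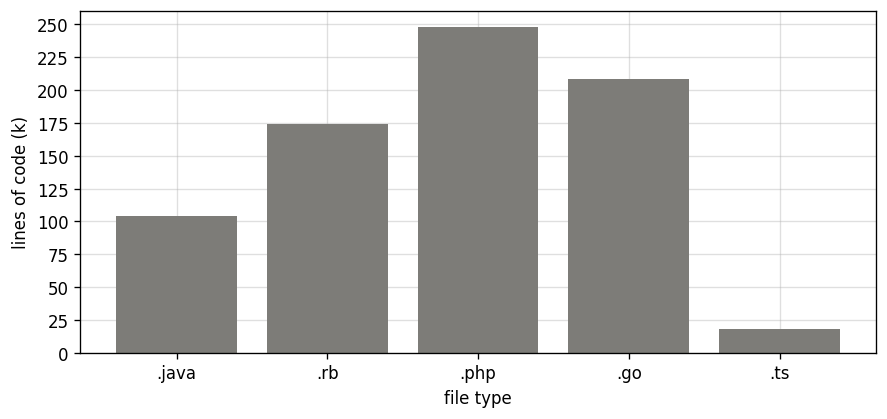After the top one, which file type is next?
Top 3: .php ≈ 250, .go ≈ 200, .rb ≈ 175.

.go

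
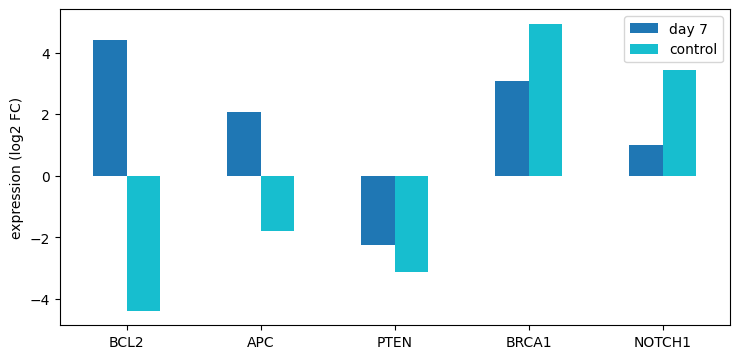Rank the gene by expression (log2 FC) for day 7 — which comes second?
BRCA1

Top 3 for day 7: BCL2 ≈ 4, BRCA1 ≈ 3, APC ≈ 2.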